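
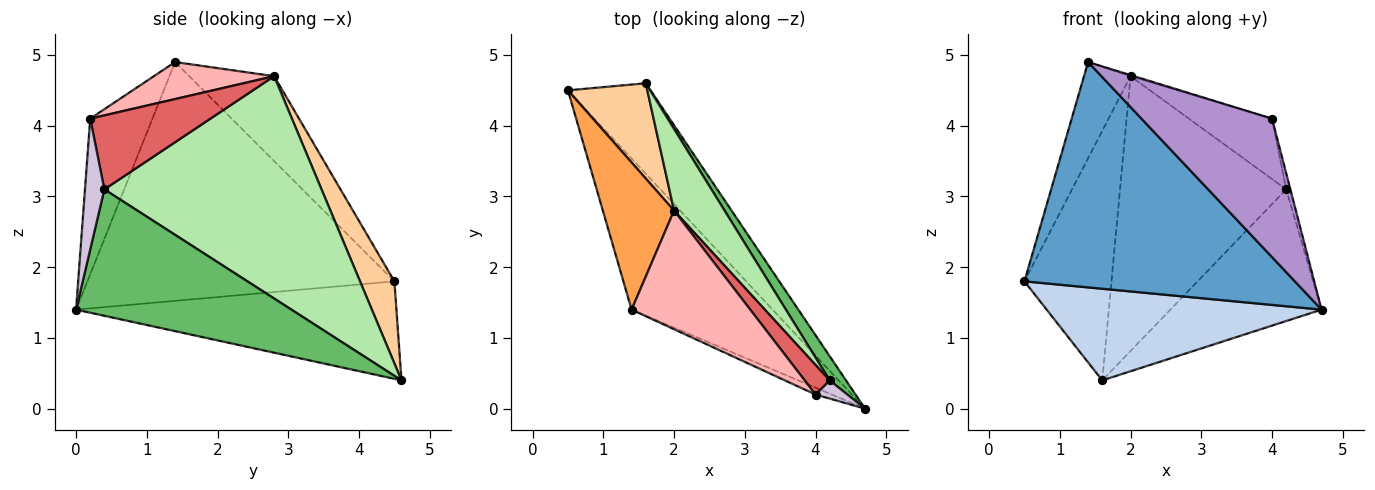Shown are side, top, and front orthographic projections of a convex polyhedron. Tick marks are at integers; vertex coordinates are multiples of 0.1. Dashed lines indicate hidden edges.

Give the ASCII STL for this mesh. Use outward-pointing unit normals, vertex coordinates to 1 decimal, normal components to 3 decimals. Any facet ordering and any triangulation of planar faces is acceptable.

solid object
 facet normal -0.686 -0.604 -0.405
  outer loop
   vertex 1.4 1.4 4.9
   vertex 0.5 4.5 1.8
   vertex 4.7 0.0 1.4
  endloop
 endfacet
 facet normal -0.638 -0.548 -0.541
  outer loop
   vertex 1.6 4.6 0.4
   vertex 4.7 0.0 1.4
   vertex 0.5 4.5 1.8
  endloop
 endfacet
 facet normal -0.706 0.387 0.592
  outer loop
   vertex 2.0 2.8 4.7
   vertex 0.5 4.5 1.8
   vertex 1.4 1.4 4.9
  endloop
 endfacet
 facet normal 0.346 0.876 0.335
  outer loop
   vertex 2.0 2.8 4.7
   vertex 1.6 4.6 0.4
   vertex 0.5 4.5 1.8
  endloop
 endfacet
 facet normal 0.814 0.571 0.105
  outer loop
   vertex 4.2 0.4 3.1
   vertex 4.7 0.0 1.4
   vertex 1.6 4.6 0.4
  endloop
 endfacet
 facet normal 0.782 0.598 0.178
  outer loop
   vertex 4.2 0.4 3.1
   vertex 1.6 4.6 0.4
   vertex 2.0 2.8 4.7
  endloop
 endfacet
 facet normal 0.793 0.548 0.268
  outer loop
   vertex 4.0 0.2 4.1
   vertex 4.2 0.4 3.1
   vertex 2.0 2.8 4.7
  endloop
 endfacet
 facet normal 0.298 0.009 0.955
  outer loop
   vertex 4.0 0.2 4.1
   vertex 2.0 2.8 4.7
   vertex 1.4 1.4 4.9
  endloop
 endfacet
 facet normal -0.430 -0.902 -0.045
  outer loop
   vertex 4.0 0.2 4.1
   vertex 1.4 1.4 4.9
   vertex 4.7 0.0 1.4
  endloop
 endfacet
 facet normal 0.951 0.206 0.231
  outer loop
   vertex 4.0 0.2 4.1
   vertex 4.7 0.0 1.4
   vertex 4.2 0.4 3.1
  endloop
 endfacet
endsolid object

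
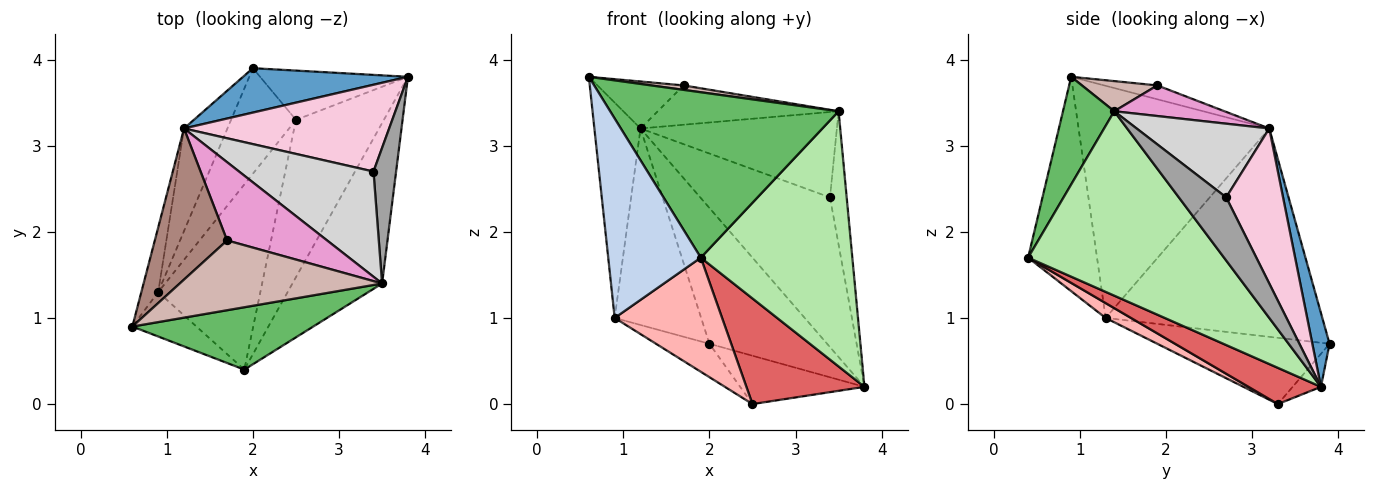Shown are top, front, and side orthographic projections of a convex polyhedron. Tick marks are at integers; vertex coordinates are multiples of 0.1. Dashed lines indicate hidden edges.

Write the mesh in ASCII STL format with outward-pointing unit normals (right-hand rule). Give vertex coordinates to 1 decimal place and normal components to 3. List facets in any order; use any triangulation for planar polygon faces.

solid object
 facet normal 0.138 0.941 0.308
  outer loop
   vertex 1.2 3.2 3.2
   vertex 3.8 3.8 0.2
   vertex 2.0 3.9 0.7
  endloop
 endfacet
 facet normal -0.588 -0.790 -0.176
  outer loop
   vertex 0.9 1.3 1.0
   vertex 1.9 0.4 1.7
   vertex 0.6 0.9 3.8
  endloop
 endfacet
 facet normal -0.970 0.235 -0.070
  outer loop
   vertex 0.9 1.3 1.0
   vertex 0.6 0.9 3.8
   vertex 1.2 3.2 3.2
  endloop
 endfacet
 facet normal -0.912 0.364 -0.190
  outer loop
   vertex 0.9 1.3 1.0
   vertex 1.2 3.2 3.2
   vertex 2.0 3.9 0.7
  endloop
 endfacet
 facet normal 0.206 -0.916 0.345
  outer loop
   vertex 3.5 1.4 3.4
   vertex 0.6 0.9 3.8
   vertex 1.9 0.4 1.7
  endloop
 endfacet
 facet normal 0.738 -0.571 -0.359
  outer loop
   vertex 3.5 1.4 3.4
   vertex 1.9 0.4 1.7
   vertex 3.8 3.8 0.2
  endloop
 endfacet
 facet normal 0.324 -0.527 -0.786
  outer loop
   vertex 2.5 3.3 0.0
   vertex 3.8 3.8 0.2
   vertex 1.9 0.4 1.7
  endloop
 endfacet
 facet normal 0.123 -0.521 -0.845
  outer loop
   vertex 2.5 3.3 0.0
   vertex 1.9 0.4 1.7
   vertex 0.9 1.3 1.0
  endloop
 endfacet
 facet normal -0.157 0.691 -0.705
  outer loop
   vertex 2.5 3.3 0.0
   vertex 2.0 3.9 0.7
   vertex 3.8 3.8 0.2
  endloop
 endfacet
 facet normal -0.697 0.216 -0.683
  outer loop
   vertex 2.5 3.3 0.0
   vertex 0.9 1.3 1.0
   vertex 2.0 3.9 0.7
  endloop
 endfacet
 facet normal -0.180 0.292 0.939
  outer loop
   vertex 1.7 1.9 3.7
   vertex 1.2 3.2 3.2
   vertex 0.6 0.9 3.8
  endloop
 endfacet
 facet normal 0.147 -0.063 0.987
  outer loop
   vertex 1.7 1.9 3.7
   vertex 0.6 0.9 3.8
   vertex 3.5 1.4 3.4
  endloop
 endfacet
 facet normal 0.264 0.433 0.862
  outer loop
   vertex 1.7 1.9 3.7
   vertex 3.5 1.4 3.4
   vertex 1.2 3.2 3.2
  endloop
 endfacet
 facet normal 0.354 0.809 0.469
  outer loop
   vertex 3.4 2.7 2.4
   vertex 3.8 3.8 0.2
   vertex 1.2 3.2 3.2
  endloop
 endfacet
 facet normal 0.894 0.315 0.320
  outer loop
   vertex 3.4 2.7 2.4
   vertex 3.5 1.4 3.4
   vertex 3.8 3.8 0.2
  endloop
 endfacet
 facet normal 0.392 0.580 0.715
  outer loop
   vertex 3.4 2.7 2.4
   vertex 1.2 3.2 3.2
   vertex 3.5 1.4 3.4
  endloop
 endfacet
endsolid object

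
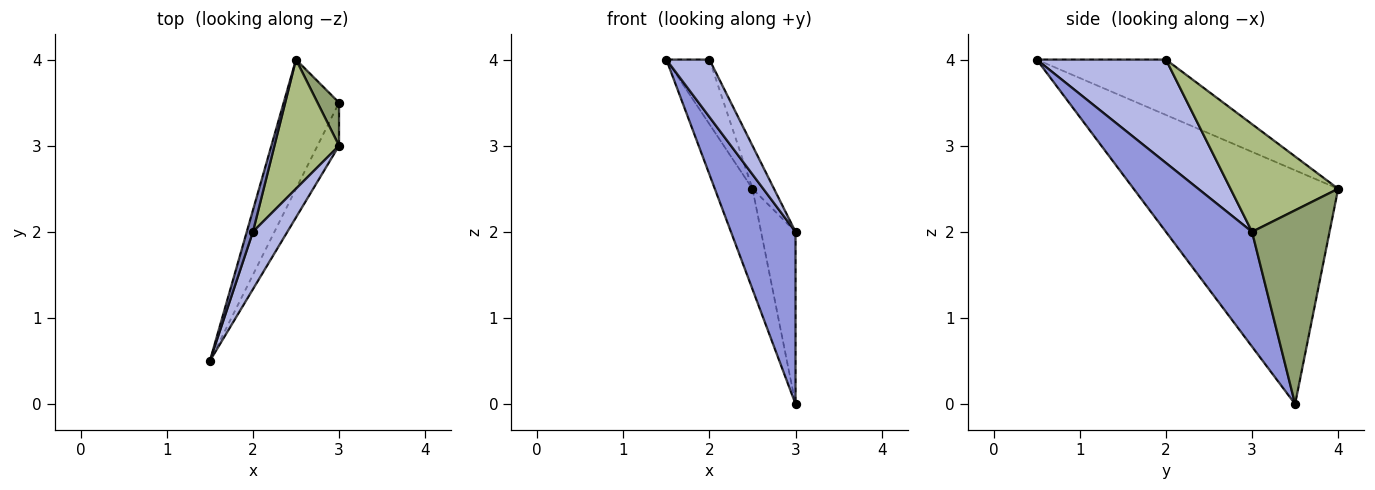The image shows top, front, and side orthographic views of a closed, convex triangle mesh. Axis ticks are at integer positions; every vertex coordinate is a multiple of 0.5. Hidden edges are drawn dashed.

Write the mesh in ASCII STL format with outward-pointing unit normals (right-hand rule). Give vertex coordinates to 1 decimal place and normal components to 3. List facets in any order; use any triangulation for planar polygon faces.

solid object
 facet normal -0.958 0.176 -0.227
  outer loop
   vertex 2.5 4.0 2.5
   vertex 3.0 3.5 0.0
   vertex 1.5 0.5 4.0
  endloop
 endfacet
 facet normal -0.943 0.314 0.105
  outer loop
   vertex 2.0 2.0 4.0
   vertex 2.5 4.0 2.5
   vertex 1.5 0.5 4.0
  endloop
 endfacet
 facet normal 0.791 -0.593 -0.148
  outer loop
   vertex 3.0 3.0 2.0
   vertex 1.5 0.5 4.0
   vertex 3.0 3.5 0.0
  endloop
 endfacet
 facet normal 0.905 -0.302 0.302
  outer loop
   vertex 3.0 3.0 2.0
   vertex 2.0 2.0 4.0
   vertex 1.5 0.5 4.0
  endloop
 endfacet
 facet normal 0.909 0.404 0.101
  outer loop
   vertex 3.0 3.0 2.0
   vertex 3.0 3.5 0.0
   vertex 2.5 4.0 2.5
  endloop
 endfacet
 facet normal 0.845 0.169 0.507
  outer loop
   vertex 3.0 3.0 2.0
   vertex 2.5 4.0 2.5
   vertex 2.0 2.0 4.0
  endloop
 endfacet
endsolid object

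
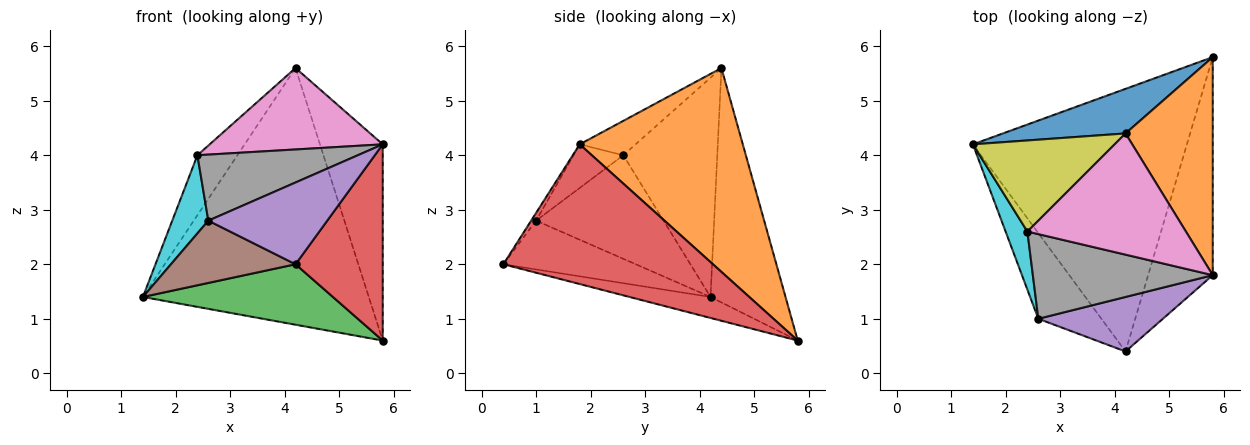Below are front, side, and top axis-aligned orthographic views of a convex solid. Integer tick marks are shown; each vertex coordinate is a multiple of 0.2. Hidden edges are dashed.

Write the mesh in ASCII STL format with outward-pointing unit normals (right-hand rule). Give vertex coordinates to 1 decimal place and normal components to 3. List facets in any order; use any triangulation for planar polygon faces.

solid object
 facet normal -0.311 0.936 0.163
  outer loop
   vertex 4.2 4.4 5.6
   vertex 5.8 5.8 0.6
   vertex 1.4 4.2 1.4
  endloop
 endfacet
 facet normal 0.867 0.334 0.371
  outer loop
   vertex 4.2 4.4 5.6
   vertex 5.8 1.8 4.2
   vertex 5.8 5.8 0.6
  endloop
 endfacet
 facet normal -0.095 -0.223 -0.970
  outer loop
   vertex 4.2 0.4 2.0
   vertex 1.4 4.2 1.4
   vertex 5.8 5.8 0.6
  endloop
 endfacet
 facet normal 0.849 -0.353 -0.393
  outer loop
   vertex 4.2 0.4 2.0
   vertex 5.8 5.8 0.6
   vertex 5.8 1.8 4.2
  endloop
 endfacet
 facet normal -0.035 -0.832 0.554
  outer loop
   vertex 2.6 1.0 2.8
   vertex 4.2 0.4 2.0
   vertex 5.8 1.8 4.2
  endloop
 endfacet
 facet normal -0.530 -0.499 -0.686
  outer loop
   vertex 2.6 1.0 2.8
   vertex 1.4 4.2 1.4
   vertex 4.2 0.4 2.0
  endloop
 endfacet
 facet normal -0.177 -0.549 0.817
  outer loop
   vertex 2.4 2.6 4.0
   vertex 5.8 1.8 4.2
   vertex 4.2 4.4 5.6
  endloop
 endfacet
 facet normal -0.188 -0.604 0.774
  outer loop
   vertex 2.4 2.6 4.0
   vertex 2.6 1.0 2.8
   vertex 5.8 1.8 4.2
  endloop
 endfacet
 facet normal -0.791 0.336 0.511
  outer loop
   vertex 2.4 2.6 4.0
   vertex 4.2 4.4 5.6
   vertex 1.4 4.2 1.4
  endloop
 endfacet
 facet normal -0.943 -0.267 0.199
  outer loop
   vertex 2.4 2.6 4.0
   vertex 1.4 4.2 1.4
   vertex 2.6 1.0 2.8
  endloop
 endfacet
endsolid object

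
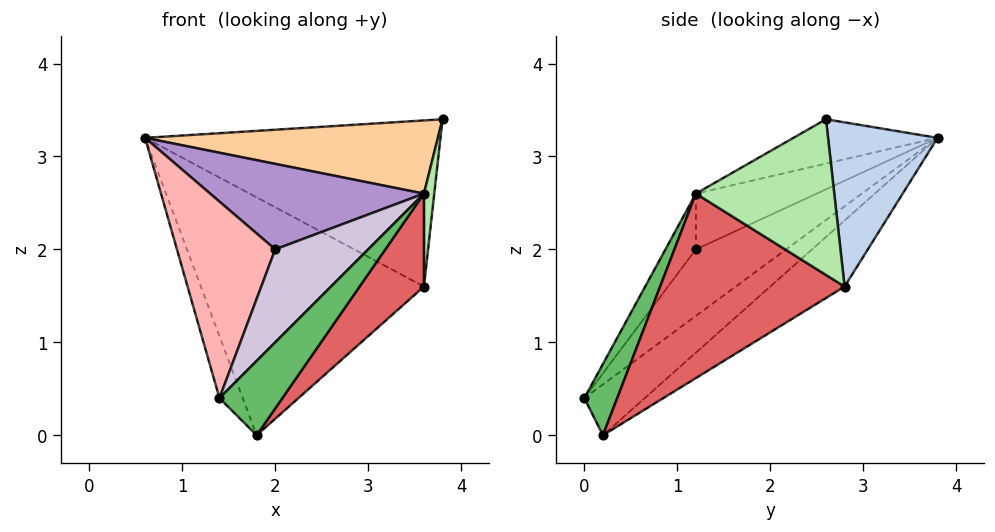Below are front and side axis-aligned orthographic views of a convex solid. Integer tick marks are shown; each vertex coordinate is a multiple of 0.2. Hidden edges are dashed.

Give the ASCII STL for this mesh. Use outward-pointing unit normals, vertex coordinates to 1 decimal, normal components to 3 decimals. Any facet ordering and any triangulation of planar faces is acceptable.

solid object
 facet normal -0.745 0.287 -0.602
  outer loop
   vertex 1.8 0.2 0.0
   vertex 1.4 0.0 0.4
   vertex 0.6 3.8 3.2
  endloop
 endfacet
 facet normal 0.347 0.936 0.065
  outer loop
   vertex 3.6 2.8 1.6
   vertex 0.6 3.8 3.2
   vertex 3.8 2.6 3.4
  endloop
 endfacet
 facet normal -0.204 0.612 -0.764
  outer loop
   vertex 3.6 2.8 1.6
   vertex 1.8 0.2 0.0
   vertex 0.6 3.8 3.2
  endloop
 endfacet
 facet normal -0.226 -0.459 0.859
  outer loop
   vertex 3.6 1.2 2.6
   vertex 3.8 2.6 3.4
   vertex 0.6 3.8 3.2
  endloop
 endfacet
 facet normal 0.463 -0.886 0.020
  outer loop
   vertex 3.6 1.2 2.6
   vertex 1.4 0.0 0.4
   vertex 1.8 0.2 0.0
  endloop
 endfacet
 facet normal 0.990 -0.074 -0.118
  outer loop
   vertex 3.6 1.2 2.6
   vertex 3.6 2.8 1.6
   vertex 3.8 2.6 3.4
  endloop
 endfacet
 facet normal 0.835 -0.291 -0.466
  outer loop
   vertex 3.6 1.2 2.6
   vertex 1.8 0.2 0.0
   vertex 3.6 2.8 1.6
  endloop
 endfacet
 facet normal -0.527 -0.573 0.628
  outer loop
   vertex 2.0 1.2 2.0
   vertex 0.6 3.8 3.2
   vertex 1.4 0.0 0.4
  endloop
 endfacet
 facet normal -0.298 -0.528 0.795
  outer loop
   vertex 2.0 1.2 2.0
   vertex 3.6 1.2 2.6
   vertex 0.6 3.8 3.2
  endloop
 endfacet
 facet normal -0.239 -0.732 0.638
  outer loop
   vertex 2.0 1.2 2.0
   vertex 1.4 0.0 0.4
   vertex 3.6 1.2 2.6
  endloop
 endfacet
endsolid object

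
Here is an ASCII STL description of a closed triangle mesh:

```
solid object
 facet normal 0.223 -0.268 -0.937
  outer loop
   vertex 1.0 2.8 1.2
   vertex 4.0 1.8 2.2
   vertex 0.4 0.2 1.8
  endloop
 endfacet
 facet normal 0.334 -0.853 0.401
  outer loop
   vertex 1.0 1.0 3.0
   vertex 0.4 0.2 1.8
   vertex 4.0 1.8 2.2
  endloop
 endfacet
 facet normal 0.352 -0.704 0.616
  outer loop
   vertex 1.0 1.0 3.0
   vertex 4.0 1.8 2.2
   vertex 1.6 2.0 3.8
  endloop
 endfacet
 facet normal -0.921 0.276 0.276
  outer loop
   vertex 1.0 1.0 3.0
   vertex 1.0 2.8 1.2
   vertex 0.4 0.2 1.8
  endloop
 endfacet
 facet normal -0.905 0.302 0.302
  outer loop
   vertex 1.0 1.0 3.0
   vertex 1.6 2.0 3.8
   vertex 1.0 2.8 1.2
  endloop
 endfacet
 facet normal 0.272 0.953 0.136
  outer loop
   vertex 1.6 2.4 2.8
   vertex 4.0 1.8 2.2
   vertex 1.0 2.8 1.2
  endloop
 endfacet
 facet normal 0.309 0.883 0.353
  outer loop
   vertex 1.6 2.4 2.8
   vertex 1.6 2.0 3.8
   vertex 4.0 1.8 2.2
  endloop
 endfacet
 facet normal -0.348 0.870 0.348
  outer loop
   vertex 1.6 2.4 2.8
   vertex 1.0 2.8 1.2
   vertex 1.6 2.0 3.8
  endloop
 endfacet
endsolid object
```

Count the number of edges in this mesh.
12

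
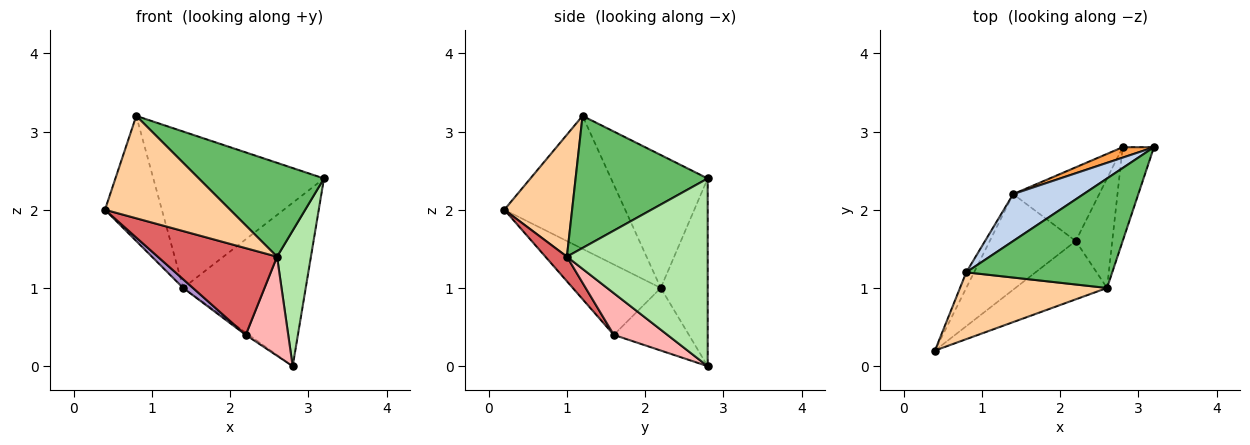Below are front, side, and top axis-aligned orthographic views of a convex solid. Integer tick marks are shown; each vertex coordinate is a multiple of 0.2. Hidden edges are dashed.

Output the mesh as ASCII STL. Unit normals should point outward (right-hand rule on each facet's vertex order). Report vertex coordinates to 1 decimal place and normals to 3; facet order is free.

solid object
 facet normal -0.904 0.425 -0.053
  outer loop
   vertex 1.4 2.2 1.0
   vertex 0.4 0.2 2.0
   vertex 0.8 1.2 3.2
  endloop
 endfacet
 facet normal -0.477 0.842 0.253
  outer loop
   vertex 1.4 2.2 1.0
   vertex 0.8 1.2 3.2
   vertex 3.2 2.8 2.4
  endloop
 endfacet
 facet normal -0.357 0.932 0.060
  outer loop
   vertex 1.4 2.2 1.0
   vertex 3.2 2.8 2.4
   vertex 2.8 2.8 0.0
  endloop
 endfacet
 facet normal 0.413 -0.763 0.498
  outer loop
   vertex 2.6 1.0 1.4
   vertex 0.8 1.2 3.2
   vertex 0.4 0.2 2.0
  endloop
 endfacet
 facet normal 0.566 -0.536 0.626
  outer loop
   vertex 2.6 1.0 1.4
   vertex 3.2 2.8 2.4
   vertex 0.8 1.2 3.2
  endloop
 endfacet
 facet normal 0.960 -0.231 -0.160
  outer loop
   vertex 2.6 1.0 1.4
   vertex 2.8 2.8 0.0
   vertex 3.2 2.8 2.4
  endloop
 endfacet
 facet normal 0.148 -0.821 -0.552
  outer loop
   vertex 2.2 1.6 0.4
   vertex 2.6 1.0 1.4
   vertex 0.4 0.2 2.0
  endloop
 endfacet
 facet normal 0.647 -0.512 -0.566
  outer loop
   vertex 2.2 1.6 0.4
   vertex 2.8 2.8 0.0
   vertex 2.6 1.0 1.4
  endloop
 endfacet
 facet normal -0.632 -0.070 -0.772
  outer loop
   vertex 2.2 1.6 0.4
   vertex 0.4 0.2 2.0
   vertex 1.4 2.2 1.0
  endloop
 endfacet
 facet normal -0.588 0.024 -0.808
  outer loop
   vertex 2.2 1.6 0.4
   vertex 1.4 2.2 1.0
   vertex 2.8 2.8 0.0
  endloop
 endfacet
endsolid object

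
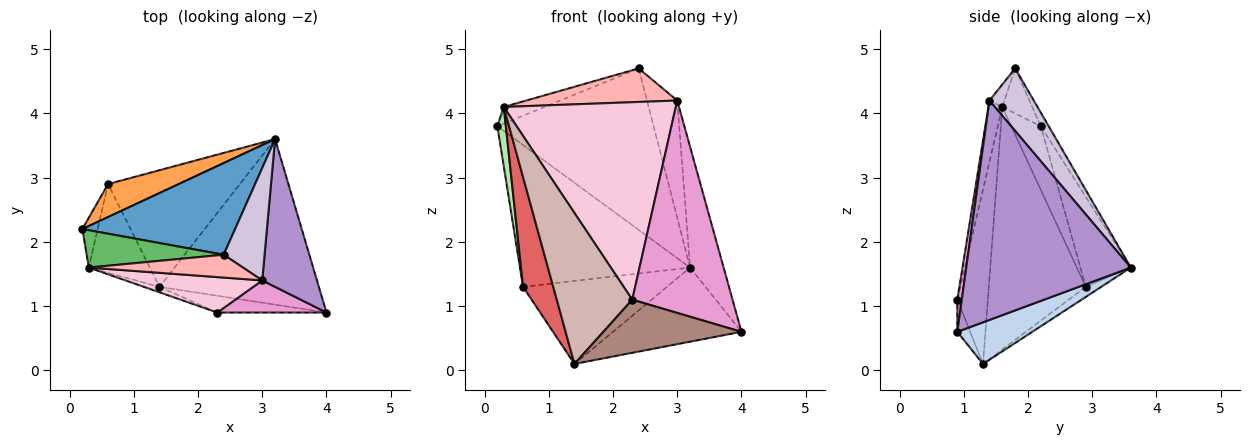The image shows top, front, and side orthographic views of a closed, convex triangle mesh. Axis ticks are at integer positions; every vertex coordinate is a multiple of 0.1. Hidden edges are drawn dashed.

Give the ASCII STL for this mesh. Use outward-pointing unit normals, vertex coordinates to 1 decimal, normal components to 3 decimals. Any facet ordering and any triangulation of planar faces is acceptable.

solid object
 facet normal -0.044 0.869 0.493
  outer loop
   vertex 2.4 1.8 4.7
   vertex 3.2 3.6 1.6
   vertex 0.2 2.2 3.8
  endloop
 endfacet
 facet normal 0.232 0.398 -0.888
  outer loop
   vertex 1.4 1.3 0.1
   vertex 3.2 3.6 1.6
   vertex 4.0 0.9 0.6
  endloop
 endfacet
 facet normal -0.277 0.936 0.218
  outer loop
   vertex 0.6 2.9 1.3
   vertex 0.2 2.2 3.8
   vertex 3.2 3.6 1.6
  endloop
 endfacet
 facet normal -0.062 0.579 -0.813
  outer loop
   vertex 0.6 2.9 1.3
   vertex 3.2 3.6 1.6
   vertex 1.4 1.3 0.1
  endloop
 endfacet
 facet normal -0.287 0.390 0.875
  outer loop
   vertex 0.3 1.6 4.1
   vertex 2.4 1.8 4.7
   vertex 0.2 2.2 3.8
  endloop
 endfacet
 facet normal -0.937 -0.269 -0.225
  outer loop
   vertex 0.3 1.6 4.1
   vertex 0.2 2.2 3.8
   vertex 0.6 2.9 1.3
  endloop
 endfacet
 facet normal -0.928 -0.289 -0.234
  outer loop
   vertex 0.3 1.6 4.1
   vertex 0.6 2.9 1.3
   vertex 1.4 1.3 0.1
  endloop
 endfacet
 facet normal -0.082 -0.824 0.561
  outer loop
   vertex 3.0 1.4 4.2
   vertex 2.4 1.8 4.7
   vertex 0.3 1.6 4.1
  endloop
 endfacet
 facet normal 0.952 0.194 0.237
  outer loop
   vertex 3.0 1.4 4.2
   vertex 4.0 0.9 0.6
   vertex 3.2 3.6 1.6
  endloop
 endfacet
 facet normal 0.727 0.496 0.475
  outer loop
   vertex 3.0 1.4 4.2
   vertex 3.2 3.6 1.6
   vertex 2.4 1.8 4.7
  endloop
 endfacet
 facet normal -0.088 -0.950 -0.300
  outer loop
   vertex 2.3 0.9 1.1
   vertex 1.4 1.3 0.1
   vertex 4.0 0.9 0.6
  endloop
 endfacet
 facet normal -0.375 -0.927 -0.034
  outer loop
   vertex 2.3 0.9 1.1
   vertex 0.3 1.6 4.1
   vertex 1.4 1.3 0.1
  endloop
 endfacet
 facet normal 0.044 -0.988 0.149
  outer loop
   vertex 2.3 0.9 1.1
   vertex 4.0 0.9 0.6
   vertex 3.0 1.4 4.2
  endloop
 endfacet
 facet normal -0.079 -0.981 0.176
  outer loop
   vertex 2.3 0.9 1.1
   vertex 3.0 1.4 4.2
   vertex 0.3 1.6 4.1
  endloop
 endfacet
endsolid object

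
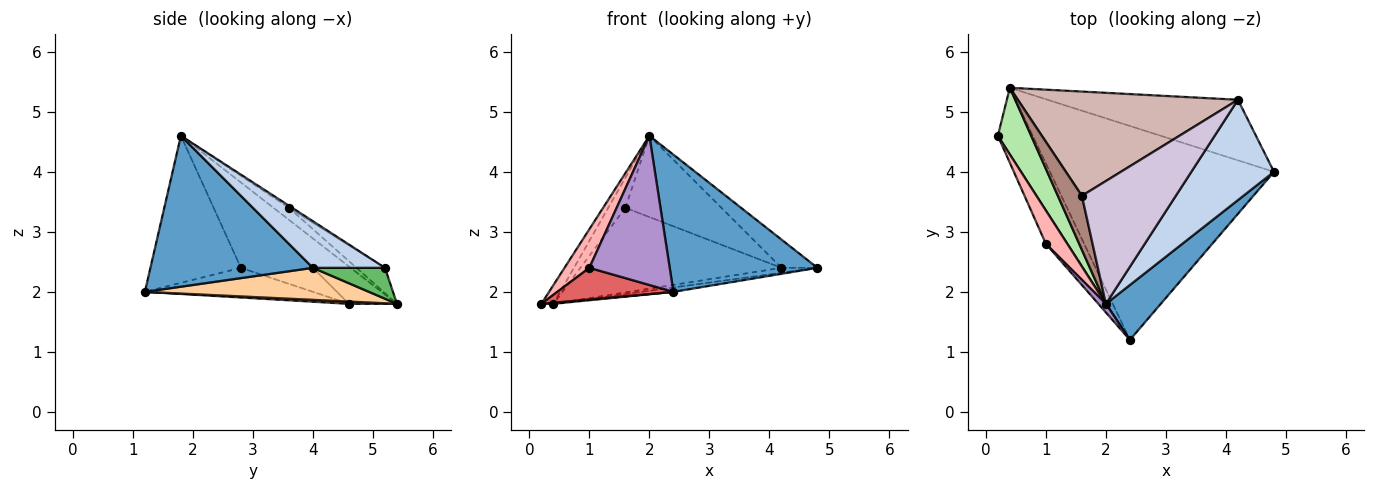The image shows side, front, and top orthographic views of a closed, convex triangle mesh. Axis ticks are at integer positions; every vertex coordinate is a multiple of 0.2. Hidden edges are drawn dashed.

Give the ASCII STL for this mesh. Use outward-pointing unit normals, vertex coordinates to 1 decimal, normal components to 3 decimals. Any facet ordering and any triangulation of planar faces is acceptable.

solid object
 facet normal 0.715 -0.650 0.260
  outer loop
   vertex 2.0 1.8 4.6
   vertex 2.4 1.2 2.0
   vertex 4.8 4.0 2.4
  endloop
 endfacet
 facet normal 0.477 0.239 0.846
  outer loop
   vertex 4.2 5.2 2.4
   vertex 2.0 1.8 4.6
   vertex 4.8 4.0 2.4
  endloop
 endfacet
 facet normal 0.065 -0.016 -0.998
  outer loop
   vertex 0.4 5.4 1.8
   vertex 2.4 1.2 2.0
   vertex 0.2 4.6 1.8
  endloop
 endfacet
 facet normal 0.141 0.020 -0.990
  outer loop
   vertex 0.4 5.4 1.8
   vertex 4.8 4.0 2.4
   vertex 2.4 1.2 2.0
  endloop
 endfacet
 facet normal 0.160 0.080 -0.984
  outer loop
   vertex 0.4 5.4 1.8
   vertex 4.2 5.2 2.4
   vertex 4.8 4.0 2.4
  endloop
 endfacet
 facet normal -0.733 0.183 0.655
  outer loop
   vertex 0.4 5.4 1.8
   vertex 0.2 4.6 1.8
   vertex 2.0 1.8 4.6
  endloop
 endfacet
 facet normal -0.703 -0.486 -0.519
  outer loop
   vertex 1.0 2.8 2.4
   vertex 0.2 4.6 1.8
   vertex 2.4 1.2 2.0
  endloop
 endfacet
 facet normal -0.910 -0.314 0.271
  outer loop
   vertex 1.0 2.8 2.4
   vertex 2.0 1.8 4.6
   vertex 0.2 4.6 1.8
  endloop
 endfacet
 facet normal -0.747 -0.663 0.038
  outer loop
   vertex 1.0 2.8 2.4
   vertex 2.4 1.2 2.0
   vertex 2.0 1.8 4.6
  endloop
 endfacet
 facet normal -0.019 0.552 0.834
  outer loop
   vertex 1.6 3.6 3.4
   vertex 2.0 1.8 4.6
   vertex 4.2 5.2 2.4
  endloop
 endfacet
 facet normal -0.400 0.445 0.801
  outer loop
   vertex 1.6 3.6 3.4
   vertex 0.4 5.4 1.8
   vertex 2.0 1.8 4.6
  endloop
 endfacet
 facet normal -0.089 0.628 0.773
  outer loop
   vertex 1.6 3.6 3.4
   vertex 4.2 5.2 2.4
   vertex 0.4 5.4 1.8
  endloop
 endfacet
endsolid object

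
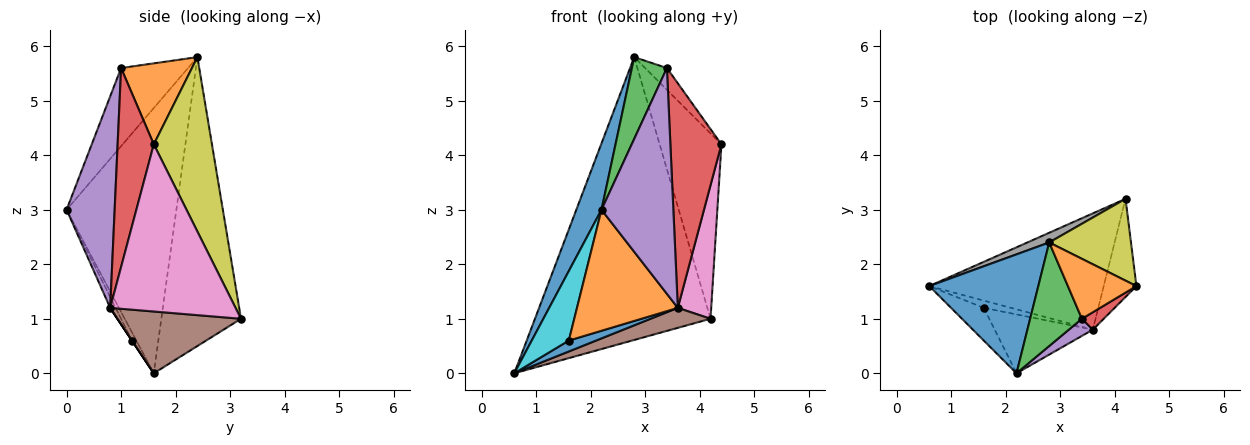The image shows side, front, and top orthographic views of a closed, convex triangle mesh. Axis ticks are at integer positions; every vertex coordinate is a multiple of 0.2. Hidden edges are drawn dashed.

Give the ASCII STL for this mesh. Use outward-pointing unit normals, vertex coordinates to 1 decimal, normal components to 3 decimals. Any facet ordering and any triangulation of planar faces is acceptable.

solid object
 facet normal -0.905 -0.208 0.372
  outer loop
   vertex 2.8 2.4 5.8
   vertex 0.6 1.6 0.0
   vertex 2.2 0.0 3.0
  endloop
 endfacet
 facet normal 0.743 0.229 0.629
  outer loop
   vertex 3.4 1.0 5.6
   vertex 4.4 1.6 4.2
   vertex 2.8 2.4 5.8
  endloop
 endfacet
 facet normal -0.764 -0.400 0.506
  outer loop
   vertex 3.4 1.0 5.6
   vertex 2.8 2.4 5.8
   vertex 2.2 0.0 3.0
  endloop
 endfacet
 facet normal 0.577 -0.814 0.063
  outer loop
   vertex 3.4 1.0 5.6
   vertex 3.6 0.8 1.2
   vertex 4.4 1.6 4.2
  endloop
 endfacet
 facet normal 0.555 -0.830 0.063
  outer loop
   vertex 3.4 1.0 5.6
   vertex 2.2 0.0 3.0
   vertex 3.6 0.8 1.2
  endloop
 endfacet
 facet normal 0.330 -0.160 -0.930
  outer loop
   vertex 4.2 3.2 1.0
   vertex 3.6 0.8 1.2
   vertex 0.6 1.6 0.0
  endloop
 endfacet
 facet normal 0.950 -0.253 -0.186
  outer loop
   vertex 4.2 3.2 1.0
   vertex 4.4 1.6 4.2
   vertex 3.6 0.8 1.2
  endloop
 endfacet
 facet normal -0.413 0.910 0.031
  outer loop
   vertex 4.2 3.2 1.0
   vertex 0.6 1.6 0.0
   vertex 2.8 2.4 5.8
  endloop
 endfacet
 facet normal 0.653 0.693 0.306
  outer loop
   vertex 4.2 3.2 1.0
   vertex 2.8 2.4 5.8
   vertex 4.4 1.6 4.2
  endloop
 endfacet
 facet normal -0.106 -0.900 -0.423
  outer loop
   vertex 1.6 1.2 0.6
   vertex 2.2 0.0 3.0
   vertex 0.6 1.6 0.0
  endloop
 endfacet
 facet normal 0.000 -0.832 -0.555
  outer loop
   vertex 1.6 1.2 0.6
   vertex 0.6 1.6 0.0
   vertex 3.6 0.8 1.2
  endloop
 endfacet
 facet normal -0.049 -0.898 -0.437
  outer loop
   vertex 1.6 1.2 0.6
   vertex 3.6 0.8 1.2
   vertex 2.2 0.0 3.0
  endloop
 endfacet
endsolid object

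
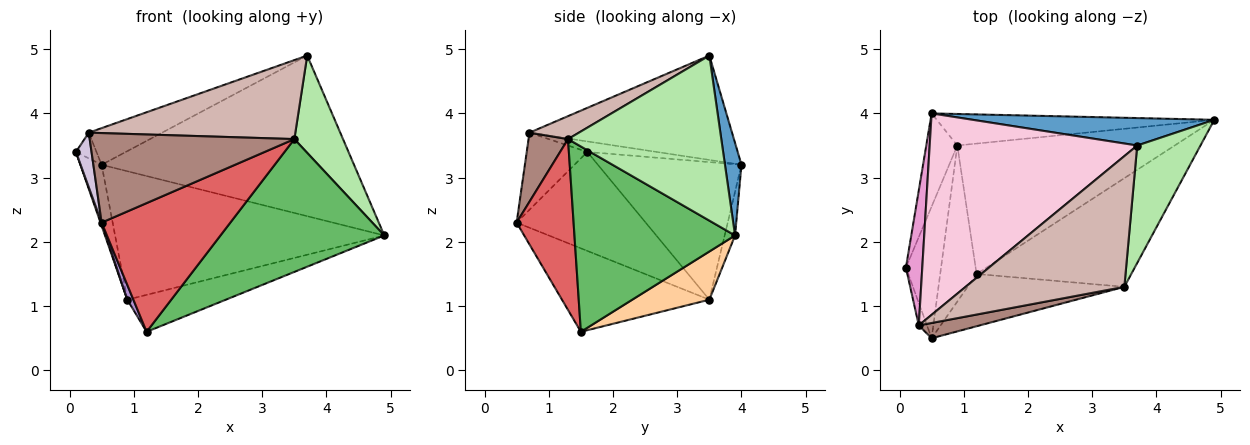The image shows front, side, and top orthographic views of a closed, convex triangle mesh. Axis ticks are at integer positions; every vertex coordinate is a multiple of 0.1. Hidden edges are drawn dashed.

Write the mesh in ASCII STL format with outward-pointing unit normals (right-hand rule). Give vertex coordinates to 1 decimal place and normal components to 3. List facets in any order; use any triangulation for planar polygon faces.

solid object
 facet normal 0.064 0.984 0.168
  outer loop
   vertex 3.7 3.5 4.9
   vertex 4.9 3.9 2.1
   vertex 0.5 4.0 3.2
  endloop
 endfacet
 facet normal -0.965 0.143 -0.218
  outer loop
   vertex 0.9 3.5 1.1
   vertex 0.1 1.6 3.4
   vertex 0.5 4.0 3.2
  endloop
 endfacet
 facet normal -0.037 0.970 -0.238
  outer loop
   vertex 0.9 3.5 1.1
   vertex 0.5 4.0 3.2
   vertex 4.9 3.9 2.1
  endloop
 endfacet
 facet normal 0.209 0.267 -0.941
  outer loop
   vertex 0.9 3.5 1.1
   vertex 4.9 3.9 2.1
   vertex 1.2 1.5 0.6
  endloop
 endfacet
 facet normal 0.604 -0.617 -0.505
  outer loop
   vertex 3.5 1.3 3.6
   vertex 1.2 1.5 0.6
   vertex 4.9 3.9 2.1
  endloop
 endfacet
 facet normal 0.895 -0.284 0.343
  outer loop
   vertex 3.5 1.3 3.6
   vertex 4.9 3.9 2.1
   vertex 3.7 3.5 4.9
  endloop
 endfacet
 facet normal 0.379 -0.857 -0.348
  outer loop
   vertex 0.5 0.5 2.3
   vertex 1.2 1.5 0.6
   vertex 3.5 1.3 3.6
  endloop
 endfacet
 facet normal -0.942 -0.008 -0.335
  outer loop
   vertex 0.5 0.5 2.3
   vertex 0.1 1.6 3.4
   vertex 0.9 3.5 1.1
  endloop
 endfacet
 facet normal -0.916 -0.038 -0.399
  outer loop
   vertex 0.5 0.5 2.3
   vertex 0.9 3.5 1.1
   vertex 1.2 1.5 0.6
  endloop
 endfacet
 facet normal -0.963 -0.248 -0.102
  outer loop
   vertex 0.3 0.7 3.7
   vertex 0.1 1.6 3.4
   vertex 0.5 0.5 2.3
  endloop
 endfacet
 facet normal 0.187 -0.968 0.165
  outer loop
   vertex 0.3 0.7 3.7
   vertex 0.5 0.5 2.3
   vertex 3.5 1.3 3.6
  endloop
 endfacet
 facet normal 0.123 -0.513 0.849
  outer loop
   vertex 0.3 0.7 3.7
   vertex 3.5 1.3 3.6
   vertex 3.7 3.5 4.9
  endloop
 endfacet
 facet normal -0.534 0.158 0.831
  outer loop
   vertex 0.3 0.7 3.7
   vertex 0.5 4.0 3.2
   vertex 0.1 1.6 3.4
  endloop
 endfacet
 facet normal -0.443 0.160 0.882
  outer loop
   vertex 0.3 0.7 3.7
   vertex 3.7 3.5 4.9
   vertex 0.5 4.0 3.2
  endloop
 endfacet
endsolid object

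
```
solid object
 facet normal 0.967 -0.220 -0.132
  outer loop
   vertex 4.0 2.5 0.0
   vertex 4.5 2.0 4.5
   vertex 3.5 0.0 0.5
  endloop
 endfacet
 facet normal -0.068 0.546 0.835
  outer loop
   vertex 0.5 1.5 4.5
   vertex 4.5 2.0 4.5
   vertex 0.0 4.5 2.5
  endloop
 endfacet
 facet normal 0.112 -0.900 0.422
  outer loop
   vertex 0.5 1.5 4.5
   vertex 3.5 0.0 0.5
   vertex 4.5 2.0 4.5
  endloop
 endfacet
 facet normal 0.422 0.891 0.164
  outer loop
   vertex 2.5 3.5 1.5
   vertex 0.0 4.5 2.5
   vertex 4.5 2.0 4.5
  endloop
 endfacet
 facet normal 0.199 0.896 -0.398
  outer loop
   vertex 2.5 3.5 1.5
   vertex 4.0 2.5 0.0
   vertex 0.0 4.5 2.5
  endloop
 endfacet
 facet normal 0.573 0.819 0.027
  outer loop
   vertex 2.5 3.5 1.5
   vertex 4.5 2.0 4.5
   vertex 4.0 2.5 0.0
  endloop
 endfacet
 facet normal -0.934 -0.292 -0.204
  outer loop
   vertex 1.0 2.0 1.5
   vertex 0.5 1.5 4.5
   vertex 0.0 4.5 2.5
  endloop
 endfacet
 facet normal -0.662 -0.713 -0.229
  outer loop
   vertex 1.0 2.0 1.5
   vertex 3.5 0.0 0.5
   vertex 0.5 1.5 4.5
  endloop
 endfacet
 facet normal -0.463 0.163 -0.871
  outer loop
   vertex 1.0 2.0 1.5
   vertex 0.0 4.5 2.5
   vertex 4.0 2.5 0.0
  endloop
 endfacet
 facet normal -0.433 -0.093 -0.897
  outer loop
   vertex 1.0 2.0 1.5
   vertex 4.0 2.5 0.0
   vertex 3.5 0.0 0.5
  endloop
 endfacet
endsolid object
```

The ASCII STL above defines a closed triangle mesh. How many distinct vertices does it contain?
7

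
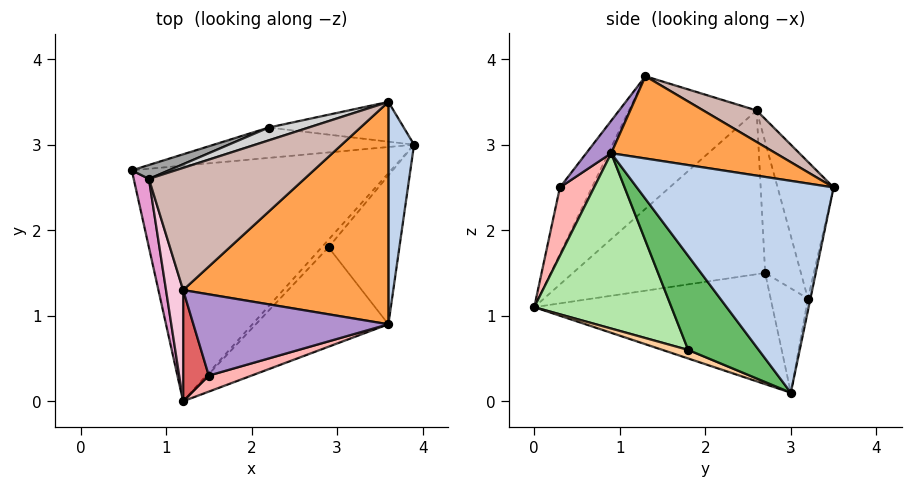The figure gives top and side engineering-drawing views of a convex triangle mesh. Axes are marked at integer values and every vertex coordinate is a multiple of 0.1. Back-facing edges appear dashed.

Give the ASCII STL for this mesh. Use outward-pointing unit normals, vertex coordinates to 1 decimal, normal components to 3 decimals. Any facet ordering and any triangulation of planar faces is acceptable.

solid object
 facet normal -0.394 0.048 -0.918
  outer loop
   vertex 1.2 0.0 1.1
   vertex 0.6 2.7 1.5
   vertex 3.9 3.0 0.1
  endloop
 endfacet
 facet normal 0.993 0.018 0.120
  outer loop
   vertex 3.6 3.5 2.5
   vertex 3.6 0.9 2.9
   vertex 3.9 3.0 0.1
  endloop
 endfacet
 facet normal 0.368 0.141 0.919
  outer loop
   vertex 3.6 3.5 2.5
   vertex 1.2 1.3 3.8
   vertex 3.6 0.9 2.9
  endloop
 endfacet
 facet normal 0.577 -0.673 -0.462
  outer loop
   vertex 2.9 1.8 0.6
   vertex 1.2 0.0 1.1
   vertex 3.9 3.0 0.1
  endloop
 endfacet
 facet normal 0.589 -0.676 -0.444
  outer loop
   vertex 2.9 1.8 0.6
   vertex 3.9 3.0 0.1
   vertex 3.6 0.9 2.9
  endloop
 endfacet
 facet normal 0.587 -0.677 -0.444
  outer loop
   vertex 2.9 1.8 0.6
   vertex 3.6 0.9 2.9
   vertex 1.2 0.0 1.1
  endloop
 endfacet
 facet normal -0.747 -0.599 0.288
  outer loop
   vertex 1.5 0.3 2.5
   vertex 1.2 1.3 3.8
   vertex 1.2 0.0 1.1
  endloop
 endfacet
 facet normal 0.244 -0.958 0.153
  outer loop
   vertex 1.5 0.3 2.5
   vertex 1.2 0.0 1.1
   vertex 3.6 0.9 2.9
  endloop
 endfacet
 facet normal 0.104 -0.777 0.621
  outer loop
   vertex 1.5 0.3 2.5
   vertex 3.6 0.9 2.9
   vertex 1.2 1.3 3.8
  endloop
 endfacet
 facet normal -0.336 0.688 -0.644
  outer loop
   vertex 2.2 3.2 1.2
   vertex 3.9 3.0 0.1
   vertex 0.6 2.7 1.5
  endloop
 endfacet
 facet normal -0.018 0.978 -0.206
  outer loop
   vertex 2.2 3.2 1.2
   vertex 3.6 3.5 2.5
   vertex 3.9 3.0 0.1
  endloop
 endfacet
 facet normal 0.187 0.341 0.921
  outer loop
   vertex 0.8 2.6 3.4
   vertex 1.2 1.3 3.8
   vertex 3.6 3.5 2.5
  endloop
 endfacet
 facet normal -0.969 -0.229 0.090
  outer loop
   vertex 0.8 2.6 3.4
   vertex 0.6 2.7 1.5
   vertex 1.2 0.0 1.1
  endloop
 endfacet
 facet normal -0.959 -0.257 0.124
  outer loop
   vertex 0.8 2.6 3.4
   vertex 1.2 0.0 1.1
   vertex 1.2 1.3 3.8
  endloop
 endfacet
 facet normal -0.284 0.956 0.080
  outer loop
   vertex 0.8 2.6 3.4
   vertex 2.2 3.2 1.2
   vertex 0.6 2.7 1.5
  endloop
 endfacet
 facet normal -0.281 0.956 0.082
  outer loop
   vertex 0.8 2.6 3.4
   vertex 3.6 3.5 2.5
   vertex 2.2 3.2 1.2
  endloop
 endfacet
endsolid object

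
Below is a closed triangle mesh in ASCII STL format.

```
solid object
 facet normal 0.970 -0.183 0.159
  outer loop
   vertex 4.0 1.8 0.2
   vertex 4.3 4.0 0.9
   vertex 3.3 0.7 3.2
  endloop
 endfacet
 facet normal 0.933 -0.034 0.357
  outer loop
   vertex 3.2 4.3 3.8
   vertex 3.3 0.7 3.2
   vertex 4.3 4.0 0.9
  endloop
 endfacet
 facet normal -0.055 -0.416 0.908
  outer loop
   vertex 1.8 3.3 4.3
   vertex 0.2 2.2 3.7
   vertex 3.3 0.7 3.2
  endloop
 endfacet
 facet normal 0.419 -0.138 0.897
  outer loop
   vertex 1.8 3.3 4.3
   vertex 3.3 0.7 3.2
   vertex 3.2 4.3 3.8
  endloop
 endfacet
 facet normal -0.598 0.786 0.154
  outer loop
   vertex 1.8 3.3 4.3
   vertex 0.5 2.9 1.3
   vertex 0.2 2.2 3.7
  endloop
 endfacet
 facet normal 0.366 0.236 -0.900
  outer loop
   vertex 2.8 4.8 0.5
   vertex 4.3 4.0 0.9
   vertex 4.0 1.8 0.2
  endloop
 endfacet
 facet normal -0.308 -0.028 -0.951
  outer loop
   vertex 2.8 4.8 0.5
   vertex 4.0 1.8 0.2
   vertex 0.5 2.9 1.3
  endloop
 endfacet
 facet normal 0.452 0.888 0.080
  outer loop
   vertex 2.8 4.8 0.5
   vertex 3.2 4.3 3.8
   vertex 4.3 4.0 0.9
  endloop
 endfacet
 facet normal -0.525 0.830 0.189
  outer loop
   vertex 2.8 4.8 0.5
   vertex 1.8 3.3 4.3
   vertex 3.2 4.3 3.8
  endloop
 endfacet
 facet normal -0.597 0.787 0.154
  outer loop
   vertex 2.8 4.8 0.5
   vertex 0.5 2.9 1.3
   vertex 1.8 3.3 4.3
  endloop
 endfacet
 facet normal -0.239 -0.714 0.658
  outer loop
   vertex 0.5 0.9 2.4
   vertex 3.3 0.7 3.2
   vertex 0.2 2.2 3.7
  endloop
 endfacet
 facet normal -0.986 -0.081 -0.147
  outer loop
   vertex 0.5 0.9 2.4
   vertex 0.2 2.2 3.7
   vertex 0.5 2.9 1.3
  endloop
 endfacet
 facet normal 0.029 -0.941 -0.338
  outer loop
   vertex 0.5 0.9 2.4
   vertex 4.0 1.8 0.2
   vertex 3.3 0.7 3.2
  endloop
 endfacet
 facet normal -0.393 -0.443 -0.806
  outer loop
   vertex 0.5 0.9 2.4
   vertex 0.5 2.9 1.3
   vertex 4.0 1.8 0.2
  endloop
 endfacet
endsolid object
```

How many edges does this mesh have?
21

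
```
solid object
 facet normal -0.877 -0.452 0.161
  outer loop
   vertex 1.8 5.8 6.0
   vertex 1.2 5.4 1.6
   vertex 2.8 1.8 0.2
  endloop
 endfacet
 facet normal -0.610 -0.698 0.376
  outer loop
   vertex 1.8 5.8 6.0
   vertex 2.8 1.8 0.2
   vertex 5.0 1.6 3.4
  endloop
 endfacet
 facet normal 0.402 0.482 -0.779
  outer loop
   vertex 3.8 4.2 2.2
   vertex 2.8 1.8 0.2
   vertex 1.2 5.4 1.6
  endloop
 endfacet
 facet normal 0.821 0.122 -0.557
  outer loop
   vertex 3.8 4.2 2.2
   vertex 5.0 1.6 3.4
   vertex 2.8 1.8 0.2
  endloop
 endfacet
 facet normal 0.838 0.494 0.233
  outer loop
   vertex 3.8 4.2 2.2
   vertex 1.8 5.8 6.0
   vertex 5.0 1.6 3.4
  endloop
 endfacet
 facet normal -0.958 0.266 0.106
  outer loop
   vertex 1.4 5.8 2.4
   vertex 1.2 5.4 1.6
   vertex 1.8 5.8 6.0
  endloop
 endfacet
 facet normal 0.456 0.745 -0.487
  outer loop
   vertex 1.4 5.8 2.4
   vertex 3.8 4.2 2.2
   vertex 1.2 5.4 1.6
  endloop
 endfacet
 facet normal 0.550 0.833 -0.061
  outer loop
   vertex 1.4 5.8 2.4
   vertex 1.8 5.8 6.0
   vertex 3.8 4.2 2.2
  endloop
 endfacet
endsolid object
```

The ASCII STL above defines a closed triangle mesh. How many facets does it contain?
8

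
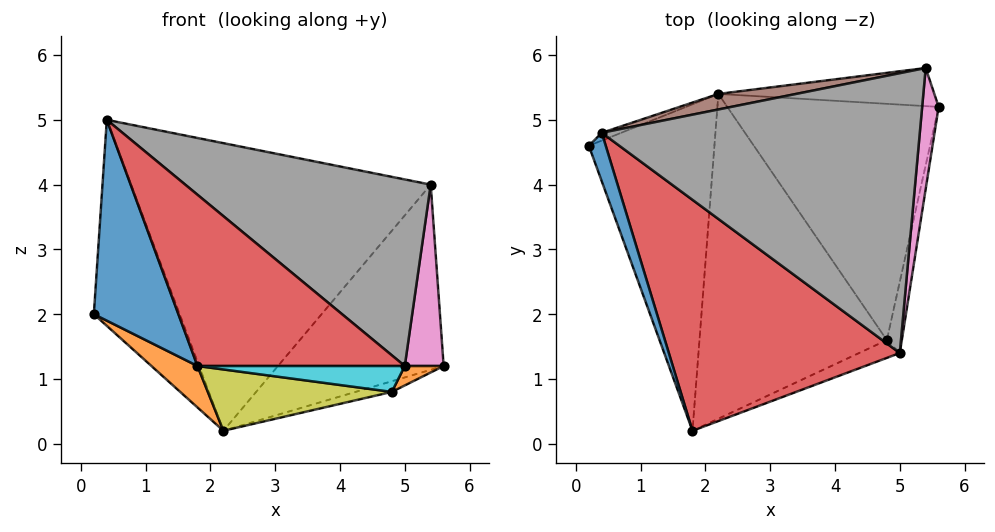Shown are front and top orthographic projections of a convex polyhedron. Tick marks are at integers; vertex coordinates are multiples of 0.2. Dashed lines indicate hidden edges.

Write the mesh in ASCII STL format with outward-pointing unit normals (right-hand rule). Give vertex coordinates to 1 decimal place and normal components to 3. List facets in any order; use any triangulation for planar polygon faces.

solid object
 facet normal -0.931 -0.354 0.086
  outer loop
   vertex 0.4 4.8 5.0
   vertex 0.2 4.6 2.0
   vertex 1.8 0.2 1.2
  endloop
 endfacet
 facet normal -0.644 -0.096 -0.759
  outer loop
   vertex 2.2 5.4 0.2
   vertex 1.8 0.2 1.2
   vertex 0.2 4.6 2.0
  endloop
 endfacet
 facet normal -0.398 0.917 -0.035
  outer loop
   vertex 2.2 5.4 0.2
   vertex 0.2 4.6 2.0
   vertex 0.4 4.8 5.0
  endloop
 endfacet
 facet normal 0.218 -0.581 0.784
  outer loop
   vertex 5.0 1.4 1.2
   vertex 0.4 4.8 5.0
   vertex 1.8 0.2 1.2
  endloop
 endfacet
 facet normal 0.116 0.973 -0.200
  outer loop
   vertex 5.4 5.8 4.0
   vertex 5.6 5.2 1.2
   vertex 2.2 5.4 0.2
  endloop
 endfacet
 facet normal -0.186 0.981 0.053
  outer loop
   vertex 5.4 5.8 4.0
   vertex 2.2 5.4 0.2
   vertex 0.4 4.8 5.0
  endloop
 endfacet
 facet normal 0.982 -0.155 0.103
  outer loop
   vertex 5.4 5.8 4.0
   vertex 5.0 1.4 1.2
   vertex 5.6 5.2 1.2
  endloop
 endfacet
 facet normal 0.267 -0.535 0.802
  outer loop
   vertex 5.4 5.8 4.0
   vertex 0.4 4.8 5.0
   vertex 5.0 1.4 1.2
  endloop
 endfacet
 facet normal -0.044 -0.185 -0.982
  outer loop
   vertex 4.8 1.6 0.8
   vertex 1.8 0.2 1.2
   vertex 2.2 5.4 0.2
  endloop
 endfacet
 facet normal 0.295 -0.787 -0.541
  outer loop
   vertex 4.8 1.6 0.8
   vertex 5.0 1.4 1.2
   vertex 1.8 0.2 1.2
  endloop
 endfacet
 facet normal 0.284 0.043 -0.958
  outer loop
   vertex 4.8 1.6 0.8
   vertex 2.2 5.4 0.2
   vertex 5.6 5.2 1.2
  endloop
 endfacet
 facet normal 0.857 -0.135 -0.496
  outer loop
   vertex 4.8 1.6 0.8
   vertex 5.6 5.2 1.2
   vertex 5.0 1.4 1.2
  endloop
 endfacet
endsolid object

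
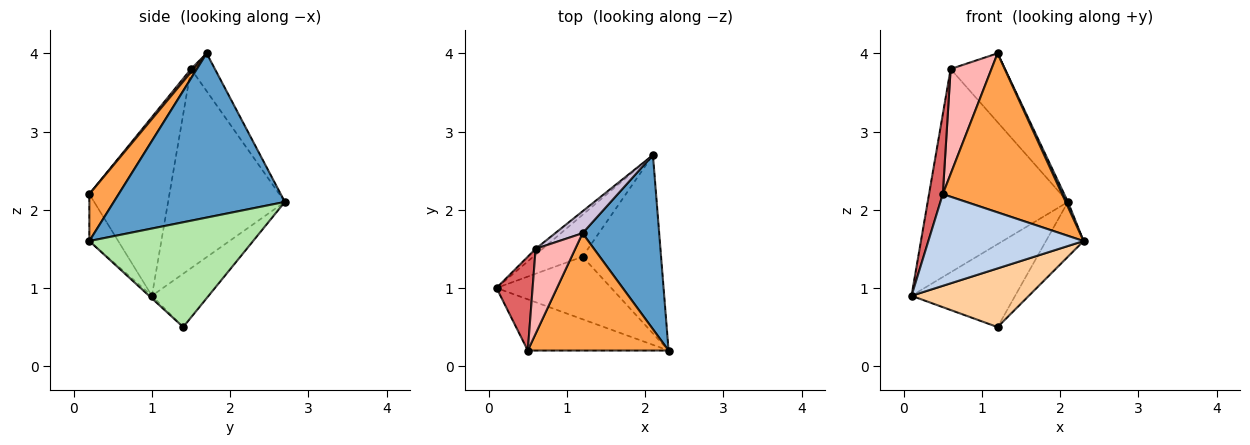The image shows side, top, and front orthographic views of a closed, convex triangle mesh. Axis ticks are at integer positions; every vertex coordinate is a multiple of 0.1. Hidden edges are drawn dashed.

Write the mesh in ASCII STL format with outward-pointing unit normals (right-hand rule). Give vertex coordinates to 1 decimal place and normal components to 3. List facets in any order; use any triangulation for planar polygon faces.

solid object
 facet normal 0.906 -0.012 0.423
  outer loop
   vertex 1.2 1.7 4.0
   vertex 2.3 0.2 1.6
   vertex 2.1 2.7 2.1
  endloop
 endfacet
 facet normal -0.160 -0.862 -0.481
  outer loop
   vertex 0.5 0.2 2.2
   vertex 0.1 1.0 0.9
   vertex 2.3 0.2 1.6
  endloop
 endfacet
 facet normal 0.194 -0.789 0.582
  outer loop
   vertex 0.5 0.2 2.2
   vertex 2.3 0.2 1.6
   vertex 1.2 1.7 4.0
  endloop
 endfacet
 facet normal -0.017 -0.684 -0.729
  outer loop
   vertex 1.2 1.4 0.5
   vertex 2.3 0.2 1.6
   vertex 0.1 1.0 0.9
  endloop
 endfacet
 facet normal -0.439 0.802 -0.405
  outer loop
   vertex 1.2 1.4 0.5
   vertex 0.1 1.0 0.9
   vertex 2.1 2.7 2.1
  endloop
 endfacet
 facet normal 0.787 0.181 -0.590
  outer loop
   vertex 1.2 1.4 0.5
   vertex 2.1 2.7 2.1
   vertex 2.3 0.2 1.6
  endloop
 endfacet
 facet normal -0.967 -0.166 0.195
  outer loop
   vertex 0.6 1.5 3.8
   vertex 0.1 1.0 0.9
   vertex 0.5 0.2 2.2
  endloop
 endfacet
 facet normal 0.050 -0.777 0.628
  outer loop
   vertex 0.6 1.5 3.8
   vertex 0.5 0.2 2.2
   vertex 1.2 1.7 4.0
  endloop
 endfacet
 facet normal -0.640 0.768 -0.022
  outer loop
   vertex 0.6 1.5 3.8
   vertex 2.1 2.7 2.1
   vertex 0.1 1.0 0.9
  endloop
 endfacet
 facet normal -0.386 0.879 0.280
  outer loop
   vertex 0.6 1.5 3.8
   vertex 1.2 1.7 4.0
   vertex 2.1 2.7 2.1
  endloop
 endfacet
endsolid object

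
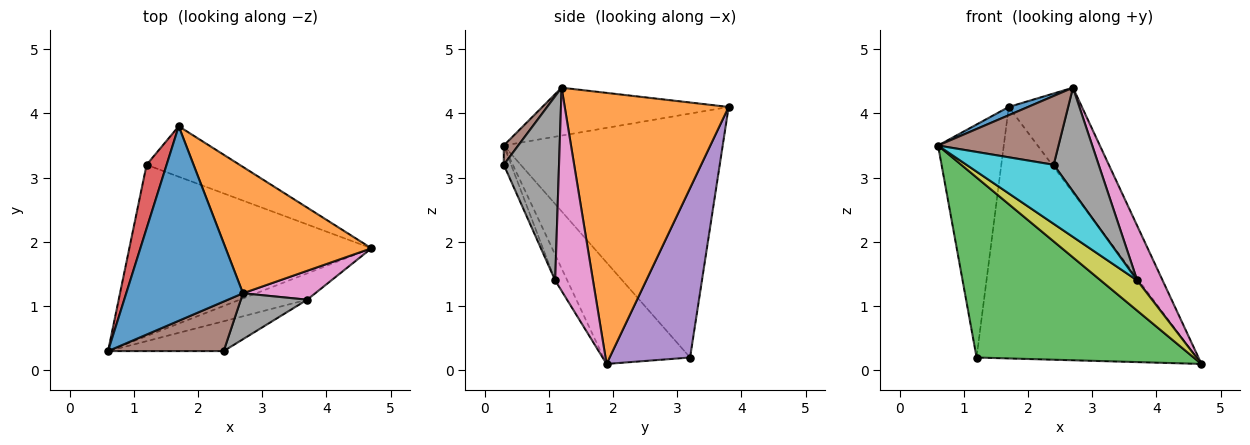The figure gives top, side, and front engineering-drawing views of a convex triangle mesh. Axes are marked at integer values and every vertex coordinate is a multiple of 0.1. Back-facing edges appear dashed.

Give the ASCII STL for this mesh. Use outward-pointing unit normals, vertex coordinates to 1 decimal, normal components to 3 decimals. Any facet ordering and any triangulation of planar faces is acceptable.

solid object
 facet normal -0.379 -0.039 0.924
  outer loop
   vertex 2.7 1.2 4.4
   vertex 1.7 3.8 4.1
   vertex 0.6 0.3 3.5
  endloop
 endfacet
 facet normal 0.820 0.366 0.441
  outer loop
   vertex 2.7 1.2 4.4
   vertex 4.7 1.9 0.1
   vertex 1.7 3.8 4.1
  endloop
 endfacet
 facet normal -0.277 -0.696 -0.662
  outer loop
   vertex 1.2 3.2 0.2
   vertex 4.7 1.9 0.1
   vertex 0.6 0.3 3.5
  endloop
 endfacet
 facet normal -0.955 0.287 0.078
  outer loop
   vertex 1.2 3.2 0.2
   vertex 0.6 0.3 3.5
   vertex 1.7 3.8 4.1
  endloop
 endfacet
 facet normal 0.338 0.923 -0.185
  outer loop
   vertex 1.2 3.2 0.2
   vertex 1.7 3.8 4.1
   vertex 4.7 1.9 0.1
  endloop
 endfacet
 facet normal 0.097 -0.808 0.582
  outer loop
   vertex 2.4 0.3 3.2
   vertex 2.7 1.2 4.4
   vertex 0.6 0.3 3.5
  endloop
 endfacet
 facet normal 0.796 -0.535 0.283
  outer loop
   vertex 3.7 1.1 1.4
   vertex 4.7 1.9 0.1
   vertex 2.7 1.2 4.4
  endloop
 endfacet
 facet normal 0.747 -0.608 0.269
  outer loop
   vertex 3.7 1.1 1.4
   vertex 2.7 1.2 4.4
   vertex 2.4 0.3 3.2
  endloop
 endfacet
 facet normal -0.243 -0.732 -0.637
  outer loop
   vertex 3.7 1.1 1.4
   vertex 0.6 0.3 3.5
   vertex 4.7 1.9 0.1
  endloop
 endfacet
 facet normal -0.075 -0.890 -0.450
  outer loop
   vertex 3.7 1.1 1.4
   vertex 2.4 0.3 3.2
   vertex 0.6 0.3 3.5
  endloop
 endfacet
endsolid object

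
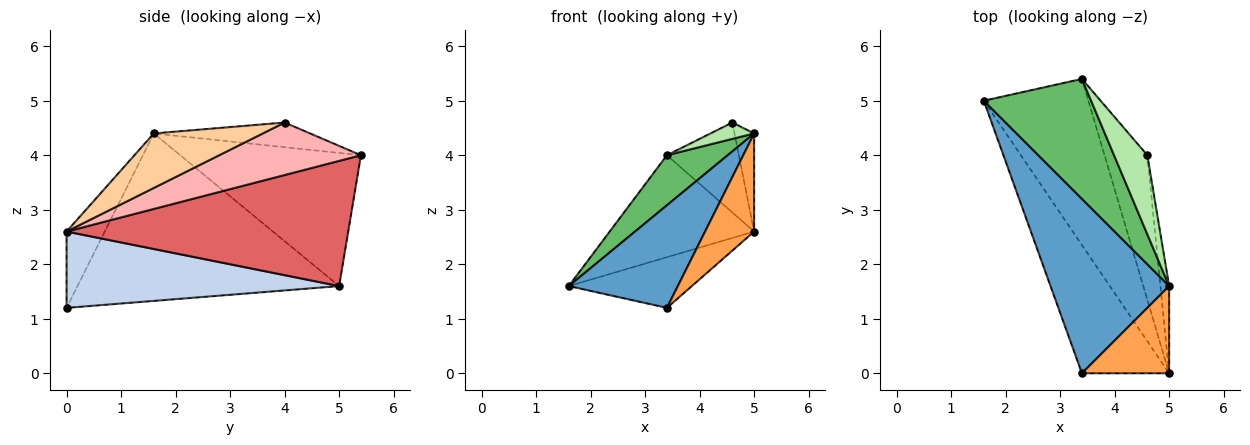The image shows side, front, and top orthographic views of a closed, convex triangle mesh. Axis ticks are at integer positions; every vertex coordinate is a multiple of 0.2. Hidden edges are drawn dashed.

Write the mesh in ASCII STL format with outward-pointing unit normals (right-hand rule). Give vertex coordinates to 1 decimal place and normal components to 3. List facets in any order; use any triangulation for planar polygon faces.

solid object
 facet normal -0.773 -0.322 0.547
  outer loop
   vertex 3.4 0.0 1.2
   vertex 5.0 1.6 4.4
   vertex 1.6 5.0 1.6
  endloop
 endfacet
 facet normal 0.631 0.285 -0.721
  outer loop
   vertex 5.0 0.0 2.6
   vertex 3.4 0.0 1.2
   vertex 1.6 5.0 1.6
  endloop
 endfacet
 facet normal -0.503 -0.646 0.574
  outer loop
   vertex 5.0 0.0 2.6
   vertex 5.0 1.6 4.4
   vertex 3.4 0.0 1.2
  endloop
 endfacet
 facet normal 0.972 0.175 -0.156
  outer loop
   vertex 5.0 0.0 2.6
   vertex 4.6 4.0 4.6
   vertex 5.0 1.6 4.4
  endloop
 endfacet
 facet normal -0.753 -0.253 0.607
  outer loop
   vertex 3.4 5.4 4.0
   vertex 1.6 5.0 1.6
   vertex 5.0 1.6 4.4
  endloop
 endfacet
 facet normal -0.587 -0.164 0.792
  outer loop
   vertex 3.4 5.4 4.0
   vertex 5.0 1.6 4.4
   vertex 4.6 4.0 4.6
  endloop
 endfacet
 facet normal 0.714 0.366 -0.597
  outer loop
   vertex 3.4 5.4 4.0
   vertex 5.0 0.0 2.6
   vertex 1.6 5.0 1.6
  endloop
 endfacet
 facet normal 0.721 0.366 -0.588
  outer loop
   vertex 3.4 5.4 4.0
   vertex 4.6 4.0 4.6
   vertex 5.0 0.0 2.6
  endloop
 endfacet
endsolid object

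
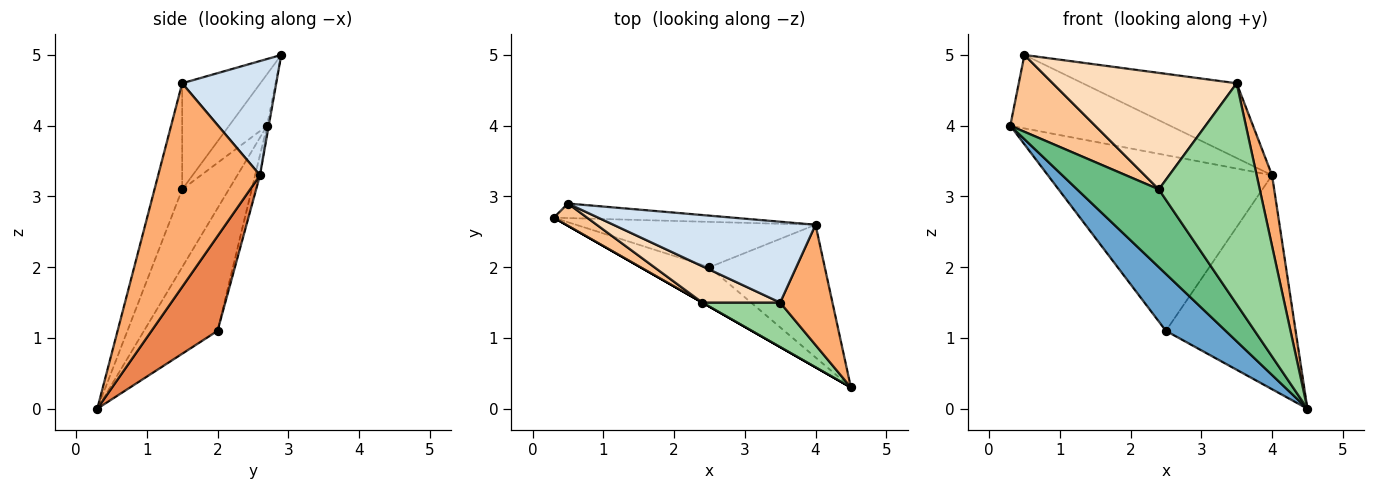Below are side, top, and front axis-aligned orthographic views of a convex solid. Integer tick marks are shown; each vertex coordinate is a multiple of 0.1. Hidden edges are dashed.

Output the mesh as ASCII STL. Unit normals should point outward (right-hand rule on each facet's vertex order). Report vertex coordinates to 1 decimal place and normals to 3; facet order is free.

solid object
 facet normal -0.711 -0.578 -0.400
  outer loop
   vertex 2.5 2.0 1.1
   vertex 4.5 0.3 0.0
   vertex 0.3 2.7 4.0
  endloop
 endfacet
 facet normal -0.010 0.981 -0.194
  outer loop
   vertex 4.0 2.6 3.3
   vertex 0.3 2.7 4.0
   vertex 0.5 2.9 5.0
  endloop
 endfacet
 facet normal -0.021 0.968 -0.250
  outer loop
   vertex 4.0 2.6 3.3
   vertex 2.5 2.0 1.1
   vertex 0.3 2.7 4.0
  endloop
 endfacet
 facet normal 0.383 0.627 0.678
  outer loop
   vertex 4.0 2.6 3.3
   vertex 0.5 2.9 5.0
   vertex 3.5 1.5 4.6
  endloop
 endfacet
 facet normal 0.397 0.780 -0.484
  outer loop
   vertex 4.0 2.6 3.3
   vertex 4.5 0.3 0.0
   vertex 2.5 2.0 1.1
  endloop
 endfacet
 facet normal 0.958 -0.145 0.246
  outer loop
   vertex 4.0 2.6 3.3
   vertex 3.5 1.5 4.6
   vertex 4.5 0.3 0.0
  endloop
 endfacet
 facet normal -0.395 -0.883 0.255
  outer loop
   vertex 2.4 1.5 3.1
   vertex 0.5 2.9 5.0
   vertex 0.3 2.7 4.0
  endloop
 endfacet
 facet normal -0.376 -0.885 0.276
  outer loop
   vertex 2.4 1.5 3.1
   vertex 3.5 1.5 4.6
   vertex 0.5 2.9 5.0
  endloop
 endfacet
 facet normal -0.496 -0.868 0.000
  outer loop
   vertex 2.4 1.5 3.1
   vertex 0.3 2.7 4.0
   vertex 4.5 0.3 0.0
  endloop
 endfacet
 facet normal -0.260 -0.947 0.190
  outer loop
   vertex 2.4 1.5 3.1
   vertex 4.5 0.3 0.0
   vertex 3.5 1.5 4.6
  endloop
 endfacet
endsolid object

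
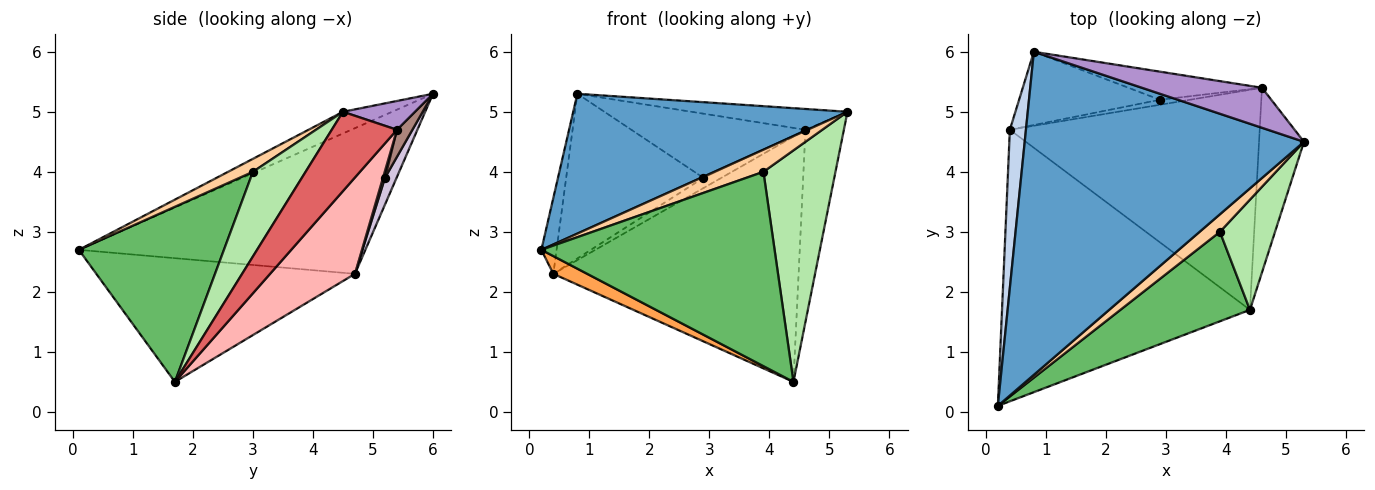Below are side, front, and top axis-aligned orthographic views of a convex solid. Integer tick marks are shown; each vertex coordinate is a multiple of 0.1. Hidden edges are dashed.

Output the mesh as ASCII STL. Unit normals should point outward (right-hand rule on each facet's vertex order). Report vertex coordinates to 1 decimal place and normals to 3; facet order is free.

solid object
 facet normal -0.071 -0.396 0.915
  outer loop
   vertex 0.8 6.0 5.3
   vertex 0.2 0.1 2.7
   vertex 5.3 4.5 5.0
  endloop
 endfacet
 facet normal -0.993 0.053 0.110
  outer loop
   vertex 0.4 4.7 2.3
   vertex 0.2 0.1 2.7
   vertex 0.8 6.0 5.3
  endloop
 endfacet
 facet normal -0.446 -0.058 -0.893
  outer loop
   vertex 0.4 4.7 2.3
   vertex 4.4 1.7 0.5
   vertex 0.2 0.1 2.7
  endloop
 endfacet
 facet normal 0.368 -0.729 0.577
  outer loop
   vertex 3.9 3.0 4.0
   vertex 5.3 4.5 5.0
   vertex 0.2 0.1 2.7
  endloop
 endfacet
 facet normal 0.492 -0.791 0.364
  outer loop
   vertex 3.9 3.0 4.0
   vertex 0.2 0.1 2.7
   vertex 4.4 1.7 0.5
  endloop
 endfacet
 facet normal 0.551 -0.753 0.359
  outer loop
   vertex 3.9 3.0 4.0
   vertex 4.4 1.7 0.5
   vertex 5.3 4.5 5.0
  endloop
 endfacet
 facet normal 0.774 0.456 -0.439
  outer loop
   vertex 4.6 5.4 4.7
   vertex 5.3 4.5 5.0
   vertex 4.4 1.7 0.5
  endloop
 endfacet
 facet normal 0.249 0.721 -0.647
  outer loop
   vertex 4.6 5.4 4.7
   vertex 4.4 1.7 0.5
   vertex 0.4 4.7 2.3
  endloop
 endfacet
 facet normal 0.208 0.451 0.868
  outer loop
   vertex 4.6 5.4 4.7
   vertex 0.8 6.0 5.3
   vertex 5.3 4.5 5.0
  endloop
 endfacet
 facet normal 0.077 0.911 -0.405
  outer loop
   vertex 2.9 5.2 3.9
   vertex 0.4 4.7 2.3
   vertex 0.8 6.0 5.3
  endloop
 endfacet
 facet normal 0.081 0.913 -0.400
  outer loop
   vertex 2.9 5.2 3.9
   vertex 0.8 6.0 5.3
   vertex 4.6 5.4 4.7
  endloop
 endfacet
 facet normal 0.099 0.895 -0.435
  outer loop
   vertex 2.9 5.2 3.9
   vertex 4.6 5.4 4.7
   vertex 0.4 4.7 2.3
  endloop
 endfacet
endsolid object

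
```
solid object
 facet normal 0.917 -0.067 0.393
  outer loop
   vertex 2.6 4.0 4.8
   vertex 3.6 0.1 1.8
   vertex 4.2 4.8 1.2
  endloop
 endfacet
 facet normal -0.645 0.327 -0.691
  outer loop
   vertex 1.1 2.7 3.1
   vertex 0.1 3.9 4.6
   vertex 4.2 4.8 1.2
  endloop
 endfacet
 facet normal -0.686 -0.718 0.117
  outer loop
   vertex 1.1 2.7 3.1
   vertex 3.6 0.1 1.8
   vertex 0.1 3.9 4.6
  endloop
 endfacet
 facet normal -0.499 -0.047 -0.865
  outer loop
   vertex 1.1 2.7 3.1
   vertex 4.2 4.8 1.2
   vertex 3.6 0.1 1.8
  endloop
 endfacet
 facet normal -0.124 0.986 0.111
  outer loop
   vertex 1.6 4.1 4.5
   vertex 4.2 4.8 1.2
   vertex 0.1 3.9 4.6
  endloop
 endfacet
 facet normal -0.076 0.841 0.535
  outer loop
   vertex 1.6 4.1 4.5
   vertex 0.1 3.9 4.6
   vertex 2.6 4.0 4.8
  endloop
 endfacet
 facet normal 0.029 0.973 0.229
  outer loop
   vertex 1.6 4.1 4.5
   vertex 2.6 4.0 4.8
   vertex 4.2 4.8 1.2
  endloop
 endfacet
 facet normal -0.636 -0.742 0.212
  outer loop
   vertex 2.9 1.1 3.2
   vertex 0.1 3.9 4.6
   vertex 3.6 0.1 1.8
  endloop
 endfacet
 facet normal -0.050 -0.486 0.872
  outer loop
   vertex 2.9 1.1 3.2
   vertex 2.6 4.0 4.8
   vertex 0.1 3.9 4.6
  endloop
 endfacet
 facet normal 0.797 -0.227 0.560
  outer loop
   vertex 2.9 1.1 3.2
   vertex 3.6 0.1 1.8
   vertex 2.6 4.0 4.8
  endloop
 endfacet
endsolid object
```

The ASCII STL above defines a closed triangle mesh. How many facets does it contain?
10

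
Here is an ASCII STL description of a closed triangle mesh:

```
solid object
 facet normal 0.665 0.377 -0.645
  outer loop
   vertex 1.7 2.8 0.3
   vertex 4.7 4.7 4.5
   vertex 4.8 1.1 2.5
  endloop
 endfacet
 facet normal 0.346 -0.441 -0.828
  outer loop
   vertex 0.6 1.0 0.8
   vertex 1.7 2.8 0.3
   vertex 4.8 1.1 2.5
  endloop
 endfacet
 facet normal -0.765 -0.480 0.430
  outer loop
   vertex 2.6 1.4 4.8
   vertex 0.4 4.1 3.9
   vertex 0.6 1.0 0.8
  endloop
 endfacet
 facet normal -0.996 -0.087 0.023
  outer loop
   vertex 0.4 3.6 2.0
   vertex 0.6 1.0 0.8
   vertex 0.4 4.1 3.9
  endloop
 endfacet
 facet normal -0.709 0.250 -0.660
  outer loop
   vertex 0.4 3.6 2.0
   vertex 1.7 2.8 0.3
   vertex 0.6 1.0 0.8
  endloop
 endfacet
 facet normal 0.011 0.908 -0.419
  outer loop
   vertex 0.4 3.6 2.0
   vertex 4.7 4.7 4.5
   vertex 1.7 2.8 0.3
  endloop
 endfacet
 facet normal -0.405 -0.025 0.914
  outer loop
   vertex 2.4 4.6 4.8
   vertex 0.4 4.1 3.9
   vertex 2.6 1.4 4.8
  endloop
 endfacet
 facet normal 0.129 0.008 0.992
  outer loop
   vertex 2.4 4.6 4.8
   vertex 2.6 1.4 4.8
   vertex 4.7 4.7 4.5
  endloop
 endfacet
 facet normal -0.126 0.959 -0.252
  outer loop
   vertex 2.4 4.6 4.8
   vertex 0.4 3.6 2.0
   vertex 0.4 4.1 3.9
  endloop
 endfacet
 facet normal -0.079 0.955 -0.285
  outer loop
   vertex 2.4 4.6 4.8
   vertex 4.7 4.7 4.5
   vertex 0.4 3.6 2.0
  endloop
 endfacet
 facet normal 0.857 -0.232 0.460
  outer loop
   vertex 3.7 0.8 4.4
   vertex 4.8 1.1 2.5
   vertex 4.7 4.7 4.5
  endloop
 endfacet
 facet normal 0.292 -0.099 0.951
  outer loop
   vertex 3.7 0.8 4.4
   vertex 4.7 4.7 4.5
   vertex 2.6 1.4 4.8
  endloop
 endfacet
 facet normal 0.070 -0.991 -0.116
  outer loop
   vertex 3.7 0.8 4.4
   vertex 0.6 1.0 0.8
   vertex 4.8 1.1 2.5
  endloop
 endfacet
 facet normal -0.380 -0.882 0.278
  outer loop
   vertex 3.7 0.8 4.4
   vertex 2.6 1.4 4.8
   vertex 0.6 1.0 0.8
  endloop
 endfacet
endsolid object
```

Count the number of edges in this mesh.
21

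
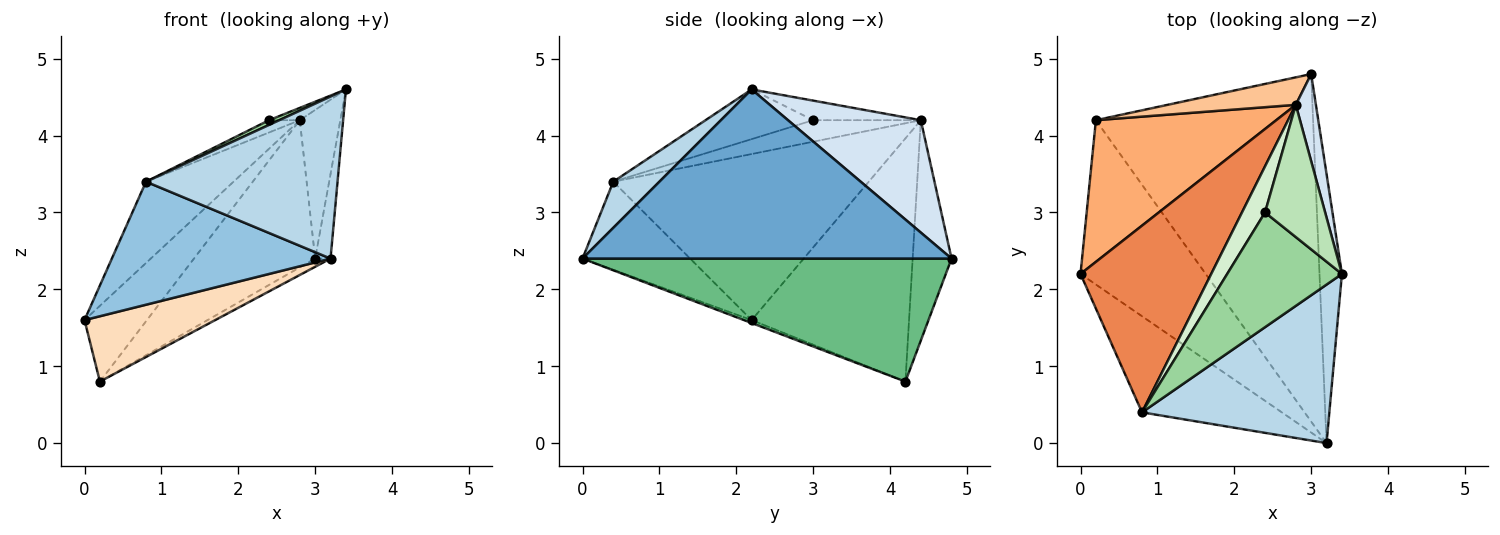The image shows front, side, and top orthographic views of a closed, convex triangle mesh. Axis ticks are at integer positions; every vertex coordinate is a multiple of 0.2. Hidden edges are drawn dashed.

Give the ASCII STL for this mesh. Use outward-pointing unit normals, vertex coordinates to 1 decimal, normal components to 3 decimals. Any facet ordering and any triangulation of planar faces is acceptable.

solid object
 facet normal 0.990 0.041 -0.131
  outer loop
   vertex 3.2 0.0 2.4
   vertex 3.0 4.8 2.4
   vertex 3.4 2.2 4.6
  endloop
 endfacet
 facet normal -0.362 -0.735 -0.574
  outer loop
   vertex 0.8 0.4 3.4
   vertex 0.0 2.2 1.6
   vertex 3.2 0.0 2.4
  endloop
 endfacet
 facet normal 0.170 -0.705 0.689
  outer loop
   vertex 0.8 0.4 3.4
   vertex 3.2 0.0 2.4
   vertex 3.4 2.2 4.6
  endloop
 endfacet
 facet normal 0.943 0.288 0.169
  outer loop
   vertex 2.8 4.4 4.2
   vertex 3.4 2.2 4.6
   vertex 3.0 4.8 2.4
  endloop
 endfacet
 facet normal -0.759 0.260 0.597
  outer loop
   vertex 2.8 4.4 4.2
   vertex 0.0 2.2 1.6
   vertex 0.8 0.4 3.4
  endloop
 endfacet
 facet normal -0.765 0.304 0.567
  outer loop
   vertex 0.2 4.2 0.8
   vertex 0.0 2.2 1.6
   vertex 2.8 4.4 4.2
  endloop
 endfacet
 facet normal -0.301 0.937 0.175
  outer loop
   vertex 0.2 4.2 0.8
   vertex 2.8 4.4 4.2
   vertex 3.0 4.8 2.4
  endloop
 endfacet
 facet normal -0.022 -0.369 -0.929
  outer loop
   vertex 0.2 4.2 0.8
   vertex 3.2 0.0 2.4
   vertex 0.0 2.2 1.6
  endloop
 endfacet
 facet normal 0.493 0.021 -0.870
  outer loop
   vertex 0.2 4.2 0.8
   vertex 3.0 4.8 2.4
   vertex 3.2 0.0 2.4
  endloop
 endfacet
 facet normal -0.397 -0.038 0.917
  outer loop
   vertex 2.4 3.0 4.2
   vertex 0.8 0.4 3.4
   vertex 3.4 2.2 4.6
  endloop
 endfacet
 facet normal -0.308 0.088 0.947
  outer loop
   vertex 2.4 3.0 4.2
   vertex 3.4 2.2 4.6
   vertex 2.8 4.4 4.2
  endloop
 endfacet
 facet normal -0.670 0.191 0.718
  outer loop
   vertex 2.4 3.0 4.2
   vertex 2.8 4.4 4.2
   vertex 0.8 0.4 3.4
  endloop
 endfacet
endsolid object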